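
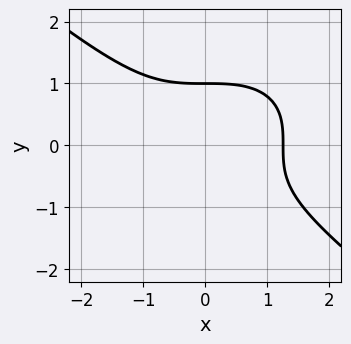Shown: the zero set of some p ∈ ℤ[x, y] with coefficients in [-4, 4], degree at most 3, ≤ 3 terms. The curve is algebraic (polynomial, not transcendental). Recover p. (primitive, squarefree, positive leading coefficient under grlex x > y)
1. Degree: no degree-2 curve has this shape, so deg p = 3.
2. Against the integer gridlines: one y-axis crossing is at y = 1.
3. Assembling these constraints gives the stated polynomial.

x^3 + 2*y^3 - 2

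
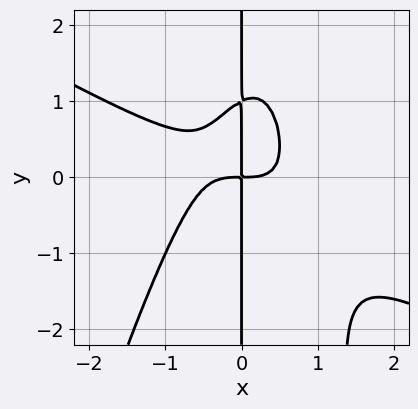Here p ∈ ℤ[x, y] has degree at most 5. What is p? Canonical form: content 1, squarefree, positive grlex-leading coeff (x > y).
Degree: a generic line meets the curve in up to 4 points, so deg p = 4.
Against the integer gridlines: the visible y-axis segment lies entirely on the curve.
Assembling these constraints gives the stated polynomial.

2*x^4 + 3*x^3*y - x^2*y^2 + 2*x*y^2 - 2*x*y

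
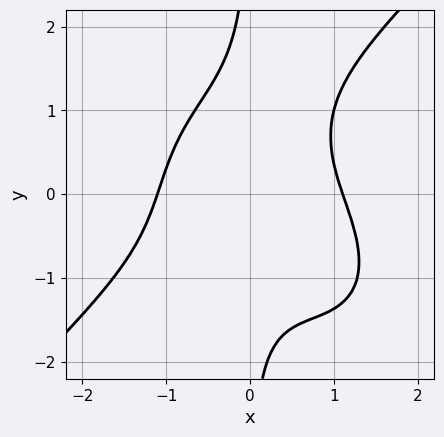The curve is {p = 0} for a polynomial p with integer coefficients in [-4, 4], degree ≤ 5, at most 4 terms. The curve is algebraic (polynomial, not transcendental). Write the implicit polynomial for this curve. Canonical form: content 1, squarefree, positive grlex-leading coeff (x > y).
1. The degree is 4 — no degree-3 curve has this shape.
2. Observable constraints: no y-intercept at any integer in the box.
3. Together with the visible shape, these determine p as stated.

2*x^4 - 2*x*y^3 + 3*x^2*y - 3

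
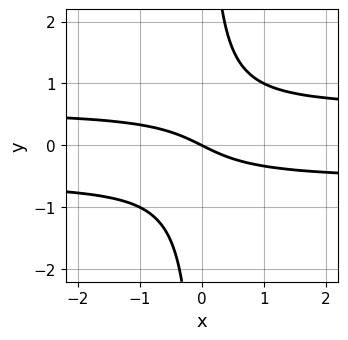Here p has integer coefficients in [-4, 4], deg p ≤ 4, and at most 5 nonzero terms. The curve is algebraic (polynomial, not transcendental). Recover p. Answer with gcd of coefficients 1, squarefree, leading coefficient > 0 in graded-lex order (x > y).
3*x*y^2 - x - 2*y

(a) Degree: the shape is more complex than any degree-2 curve, so deg p = 3.
(b) Reading off the gridlines: it crosses the x-axis at the gridline x = 0; it crosses the y-axis at the gridline y = 0.
(c) These observations pin down the coefficients.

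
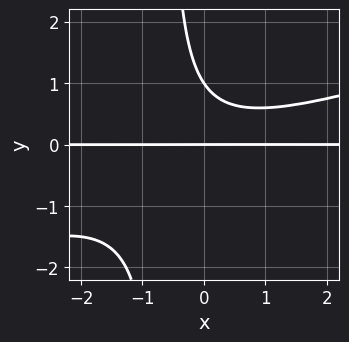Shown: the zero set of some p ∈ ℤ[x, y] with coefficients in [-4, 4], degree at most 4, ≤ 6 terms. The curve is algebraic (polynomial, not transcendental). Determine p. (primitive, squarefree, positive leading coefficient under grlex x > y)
1. Degree: no degree-2 curve has this shape, so deg p = 3.
2. From the visible intercepts: every point of the x-axis in the box is on the curve; the y-axis gridline crossings are at y ∈ {0, 1}.
3. Solving for integer coefficients yields p as stated.

x^2*y - 3*x*y^2 - 2*y^2 + 2*y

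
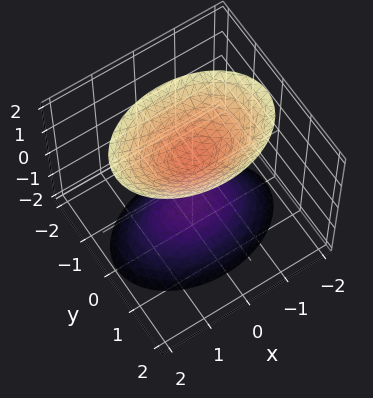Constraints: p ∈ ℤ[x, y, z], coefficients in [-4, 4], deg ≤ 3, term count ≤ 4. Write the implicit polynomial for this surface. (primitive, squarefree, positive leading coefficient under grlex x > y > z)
I count 2 distinct pieces. They look like related sheets of one shape, so recover p as a whole.
The degree is 2 — two sheets facing apart; a quadric.
Symmetries: the z ↦ −z reflection is a symmetry, so z appears only in even powers; the y ↦ −y reflection is a symmetry, so y appears only in even powers; the x ↦ −x reflection is a symmetry, so x appears only in even powers.
From the visible intercepts: the z-axis gridline crossings are at z ∈ {-1, 1}; no x-intercept at any integer in the box.
Matching integer coefficients to the picture gives p.

x^2 + 2*y^2 - z^2 + 1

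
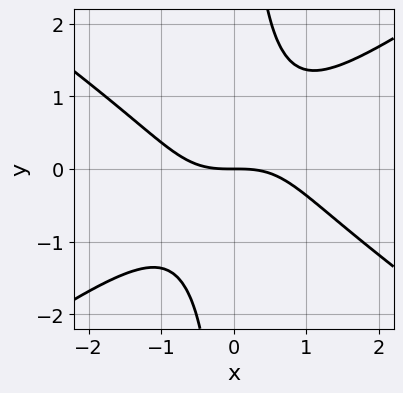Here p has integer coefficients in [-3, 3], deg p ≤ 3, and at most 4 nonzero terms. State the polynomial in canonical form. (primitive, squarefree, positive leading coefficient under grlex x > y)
x^3 - 2*x*y^2 + 2*y

First, the degree is 3 — no degree-2 curve has this shape.
Then, checking where it meets the axes: one y-axis crossing is at y = 0; one x-axis crossing is at x = 0.
Finally, matching integer coefficients to the picture gives p.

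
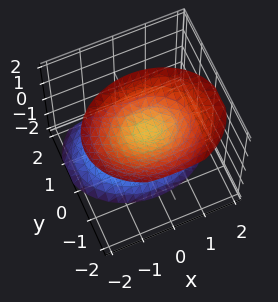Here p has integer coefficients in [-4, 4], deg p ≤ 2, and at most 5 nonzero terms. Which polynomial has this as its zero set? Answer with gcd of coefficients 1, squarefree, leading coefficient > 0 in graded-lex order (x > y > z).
2*x^2 + 3*y^2 + 2*y*z - 2*z^2 + 1

(a) The picture has 2 separate pieces. They look like related sheets of one shape, so recover p as a whole.
(b) deg p = 2. The shape is more complex than any degree-1 surface.
(c) Reading off the gridlines: the surface avoids every integer y-axis point in the box; no x-intercept at any integer in the box.
(d) The integer polynomial consistent with all of this is the stated p.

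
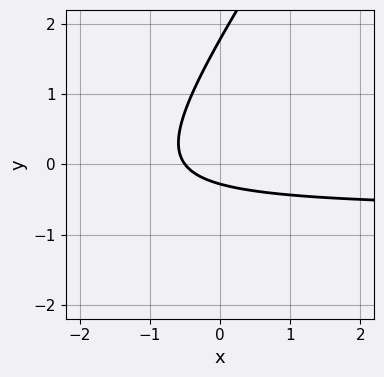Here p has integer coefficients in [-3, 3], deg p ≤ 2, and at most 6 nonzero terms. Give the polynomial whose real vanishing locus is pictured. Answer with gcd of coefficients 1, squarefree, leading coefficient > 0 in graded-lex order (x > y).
(a) Degree: the shape is more complex than any degree-1 curve, so deg p = 2.
(b) Putting this together gives p.

3*x*y - 2*y^2 + 2*x + 3*y + 1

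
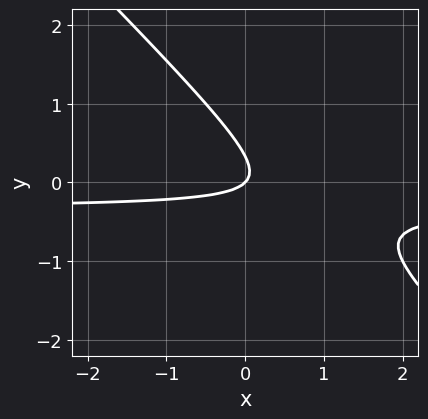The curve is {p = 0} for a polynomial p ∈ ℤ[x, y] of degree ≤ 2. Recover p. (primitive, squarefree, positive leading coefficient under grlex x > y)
3*x*y + 3*y^2 + x - y

1. Degree: no degree-1 curve has this shape, so deg p = 2.
2. Reading off the gridlines: it meets the x-axis at x = 0 (among the integer gridlines); one y-axis crossing is at y = 0.
3. Solving for integer coefficients yields p as stated.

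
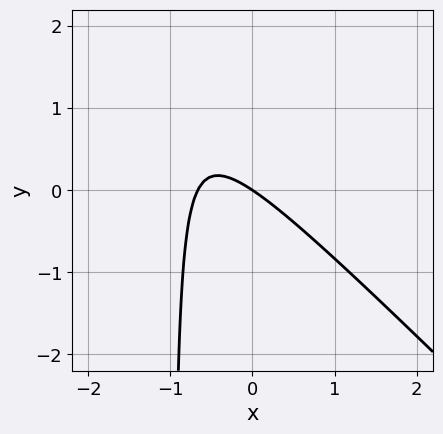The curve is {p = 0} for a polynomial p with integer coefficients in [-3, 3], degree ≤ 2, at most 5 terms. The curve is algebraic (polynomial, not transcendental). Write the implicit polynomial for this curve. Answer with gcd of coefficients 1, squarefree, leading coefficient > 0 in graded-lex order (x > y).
(a) Degree: no degree-1 curve has this shape, so deg p = 2.
(b) Checking where it meets the axes: it crosses the y-axis at the gridline y = 0; it crosses the x-axis at the gridline x = 0.
(c) Putting this together gives p.

3*x^2 + 3*x*y + 2*x + 3*y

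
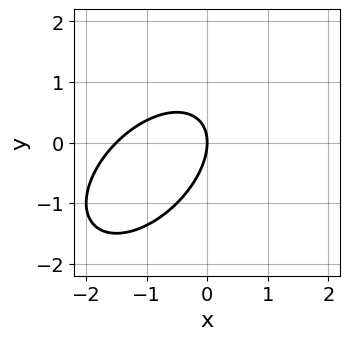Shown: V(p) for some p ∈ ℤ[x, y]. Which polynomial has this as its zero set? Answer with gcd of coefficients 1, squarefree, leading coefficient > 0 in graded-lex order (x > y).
2*x^2 - 2*x*y + 2*y^2 + 3*x

1. deg p = 2. No degree-1 curve has this shape.
2. Reading off the gridlines: it meets the x-axis at x = 0 (among the integer gridlines); one y-axis crossing is at y = 0.
3. Assembling these constraints gives the stated polynomial.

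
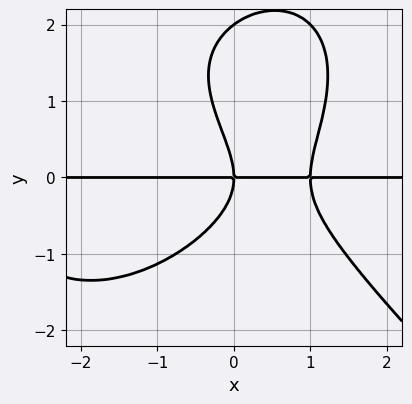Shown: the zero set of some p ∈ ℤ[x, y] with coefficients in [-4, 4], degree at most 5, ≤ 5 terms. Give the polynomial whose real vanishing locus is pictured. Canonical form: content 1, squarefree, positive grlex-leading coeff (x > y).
x^3*y + y^4 + 2*x^2*y - 2*y^3 - 3*x*y

First, degree: the shape is more complex than any degree-3 curve, so deg p = 4.
Then, from the axis intercepts and sections: every point of the x-axis in the box is on the curve; among the integer gridlines, it crosses the y-axis at y ∈ {0, 2}.
Finally, assembling these constraints gives the stated polynomial.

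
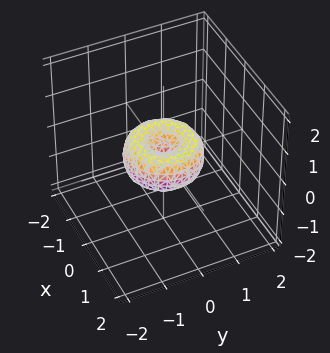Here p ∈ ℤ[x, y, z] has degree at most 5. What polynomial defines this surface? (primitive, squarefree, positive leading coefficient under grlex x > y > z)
(a) The degree is 4 — the shape is more complex than any degree-3 surface.
(b) Symmetries: rotational symmetry about the z-axis ⇒ p depends on x, y only through x² + y².
(c) Checking where it meets the axes: it meets the z-axis at z = 0 (among the integer gridlines); a circular section at z = 0 has radius exactly 1.
(d) Solving for integer coefficients yields p as stated. Check: (1, 0, 0) on the x-axis lies on the surface, and p(1, 0, 0) = 0. ✓

x^4 + 2*x^2*y^2 + y^4 - x^2 - y^2 + z^2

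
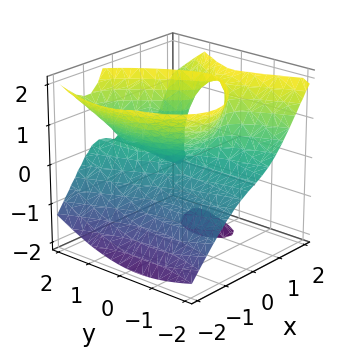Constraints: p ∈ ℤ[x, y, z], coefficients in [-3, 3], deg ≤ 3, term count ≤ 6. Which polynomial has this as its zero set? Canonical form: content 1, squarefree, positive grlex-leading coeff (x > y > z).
First, I count 2 distinct pieces. They look like related sheets of one shape, so recover p as a whole.
Then, the degree is 3 — the shape is more complex than any degree-2 surface.
Then, against the integer gridlines: it crosses the x-axis at the gridline x = 0; the visible y-axis segment lies entirely on the surface; one z-axis crossing is at z = 0.
Finally, solving for integer coefficients yields p as stated.

3*x^3 - 3*x*z^2 - 2*y^2*z - 2*x*y + 2*z^2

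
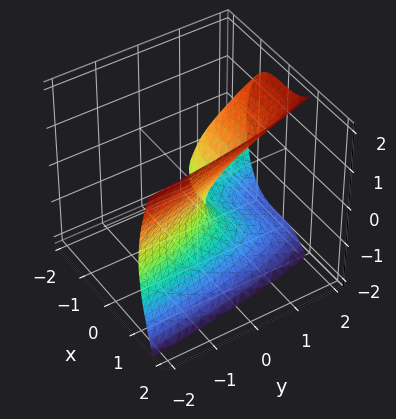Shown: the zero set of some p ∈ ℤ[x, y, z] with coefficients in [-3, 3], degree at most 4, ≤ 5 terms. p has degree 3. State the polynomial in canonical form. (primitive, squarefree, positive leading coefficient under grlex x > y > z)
(a) The degree is 3 — no degree-2 surface has this shape.
(b) From the visible intercepts: one y-axis crossing is at y = 0; it crosses the z-axis at the gridline z = 0; it crosses the x-axis at the gridline x = 0.
(c) Solving for integer coefficients yields p as stated.

3*x^3 - 2*z^2 + 3*y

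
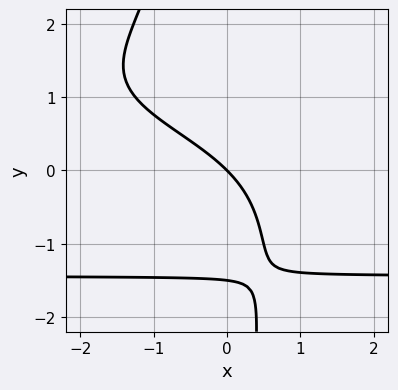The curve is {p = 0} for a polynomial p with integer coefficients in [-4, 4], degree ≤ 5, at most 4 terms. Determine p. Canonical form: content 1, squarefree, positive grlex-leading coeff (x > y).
First, degree: the shape is more complex than any degree-3 curve, so deg p = 4.
Then, reading off the gridlines: it meets the y-axis at y = 0 (among the integer gridlines); it meets the x-axis at x = 0 (among the integer gridlines).
Finally, matching integer coefficients to the picture gives p.

x*y^3 + 2*y^2 + 3*x + 3*y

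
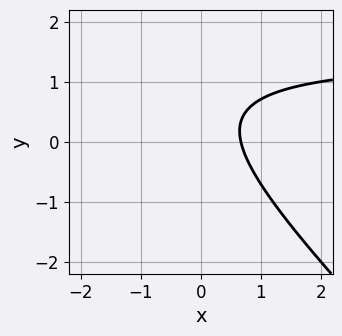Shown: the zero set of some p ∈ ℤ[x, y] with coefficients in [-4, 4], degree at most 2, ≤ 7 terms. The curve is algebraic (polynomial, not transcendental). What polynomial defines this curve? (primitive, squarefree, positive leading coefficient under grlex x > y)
2*x*y + 2*y^2 - 3*x - 2*y + 2

(a) The degree is 2 — a generic line meets the curve in up to 2 points.
(b) Checking where it meets the axes: no y-intercept at any integer in the box.
(c) Putting this together gives p.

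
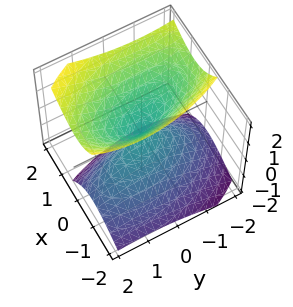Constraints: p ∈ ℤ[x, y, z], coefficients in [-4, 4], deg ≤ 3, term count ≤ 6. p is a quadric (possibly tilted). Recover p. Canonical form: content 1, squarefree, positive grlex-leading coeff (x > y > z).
1. There are 2 components.
2. Degree: no degree-1 surface has this shape, so deg p = 2.
3. From the axis intercepts and sections: it meets the z-axis at z = 0 (among the integer gridlines); one y-axis crossing is at y = 0; it meets the x-axis at x = 0 (among the integer gridlines).
4. Fitting integer coefficients to these (and the overall shape) gives p.

3*x^2 + x*y - 2*x*z + y^2 - 2*z^2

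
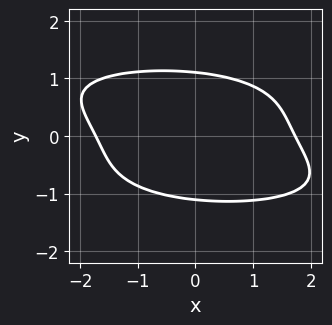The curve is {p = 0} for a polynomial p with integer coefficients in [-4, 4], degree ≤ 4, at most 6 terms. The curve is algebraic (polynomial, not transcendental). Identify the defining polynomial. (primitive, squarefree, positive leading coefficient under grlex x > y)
First, the degree is 4 — the shape is more complex than any degree-3 curve.
Finally, the integer polynomial consistent with all of this is the stated p.

2*y^4 + x^2 + x*y - 3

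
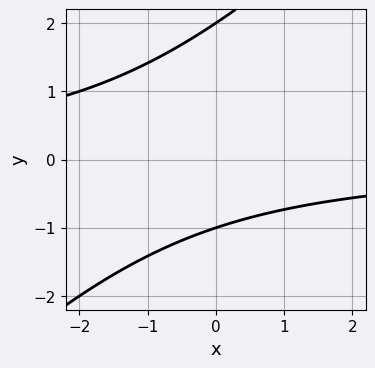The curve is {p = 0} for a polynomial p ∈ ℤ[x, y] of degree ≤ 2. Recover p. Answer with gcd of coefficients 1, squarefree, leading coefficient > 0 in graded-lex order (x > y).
x*y - y^2 + y + 2

First, degree: a generic line meets the curve in up to 2 points, so deg p = 2.
Next, observable constraints: the y-axis gridline crossings are at y ∈ {-1, 2}; it misses every integer gridline on the x-axis.
Finally, putting this together gives p.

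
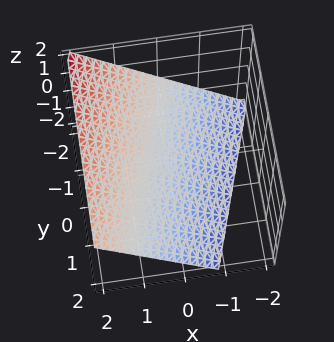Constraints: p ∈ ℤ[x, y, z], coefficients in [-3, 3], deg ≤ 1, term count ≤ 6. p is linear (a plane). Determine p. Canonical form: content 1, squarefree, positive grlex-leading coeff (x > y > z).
3*x - y - 3*z - 2

First, the degree is 1 — every cross-section is a straight line — this is a plane.
Then, against the integer gridlines: it meets the y-axis at y = -2 (among the integer gridlines).
Finally, together with the visible shape, these determine p as stated.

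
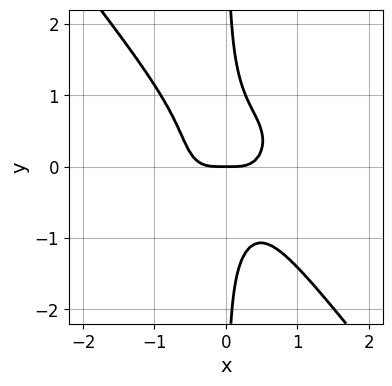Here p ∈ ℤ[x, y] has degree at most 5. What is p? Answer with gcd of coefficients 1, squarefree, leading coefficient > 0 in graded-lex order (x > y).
3*x^4 + 2*x^2*y^2 + 3*x*y^3 - y

1. deg p = 4. The shape is more complex than any degree-3 curve.
2. From the axis intercepts and sections: it meets the y-axis at y = 0 (among the integer gridlines); it crosses the x-axis at the gridline x = 0.
3. These observations pin down the coefficients.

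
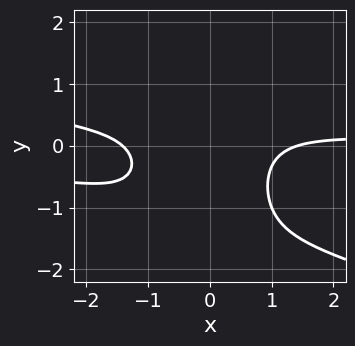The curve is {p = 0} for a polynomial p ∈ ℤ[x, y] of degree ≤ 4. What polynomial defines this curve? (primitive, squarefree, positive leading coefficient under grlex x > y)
(a) deg p = 4. No degree-3 curve has this shape.
(b) Observable constraints: the curve avoids every integer y-axis point in the box.
(c) Assembling these constraints gives the stated polynomial.

x^3*y + 3*x^2*y^2 + 3*x^2*y - x^2 + 2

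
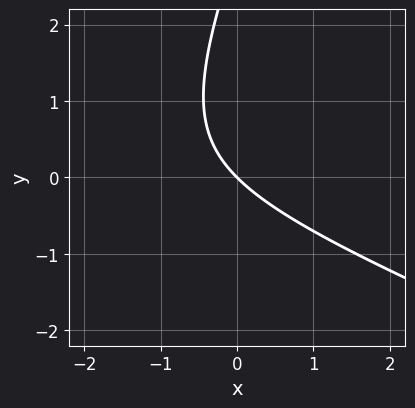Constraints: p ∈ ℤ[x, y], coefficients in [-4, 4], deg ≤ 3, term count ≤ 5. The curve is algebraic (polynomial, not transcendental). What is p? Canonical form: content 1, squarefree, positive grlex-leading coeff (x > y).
x^2 + 2*x*y - y^2 + 3*x + 3*y

Degree: no degree-1 curve has this shape, so deg p = 2.
Checking where it meets the axes: it meets the x-axis at x = 0 (among the integer gridlines); one y-axis crossing is at y = 0.
Fitting integer coefficients to these (and the overall shape) gives p.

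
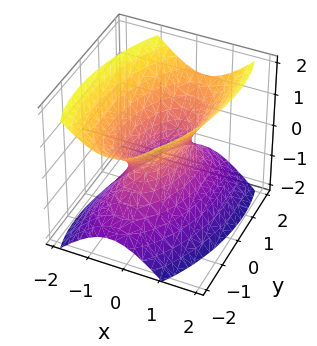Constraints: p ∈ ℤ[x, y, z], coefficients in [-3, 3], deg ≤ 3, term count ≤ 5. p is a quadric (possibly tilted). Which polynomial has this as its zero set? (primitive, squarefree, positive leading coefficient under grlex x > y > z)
1. deg p = 2. The shape is more complex than any degree-1 surface.
2. Observable constraints: the surface avoids every integer z-axis point in the box; among the integer gridlines, it crosses the y-axis at y ∈ {-1, 1}.
3. Fitting integer coefficients to these (and the overall shape) gives p.

3*x^2 - x*y + y^2 - 2*z^2 - 1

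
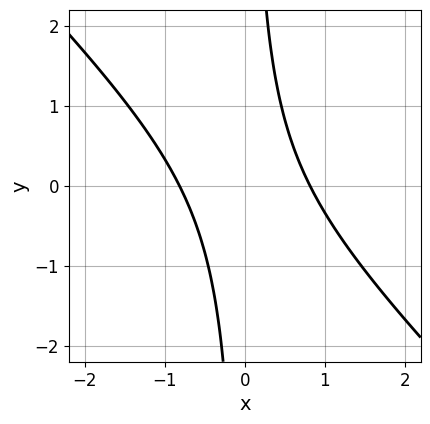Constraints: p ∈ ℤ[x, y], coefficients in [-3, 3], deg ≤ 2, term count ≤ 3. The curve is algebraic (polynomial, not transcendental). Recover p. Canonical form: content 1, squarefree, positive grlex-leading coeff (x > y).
1. deg p = 2. No degree-1 curve has this shape.
2. Observable constraints: no y-intercept at any integer in the box.
3. These observations pin down the coefficients.

3*x^2 + 3*x*y - 2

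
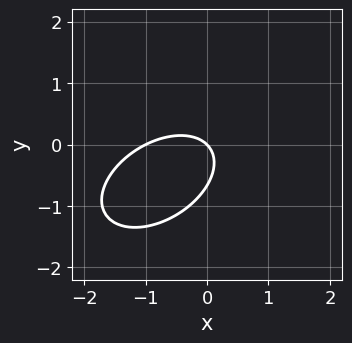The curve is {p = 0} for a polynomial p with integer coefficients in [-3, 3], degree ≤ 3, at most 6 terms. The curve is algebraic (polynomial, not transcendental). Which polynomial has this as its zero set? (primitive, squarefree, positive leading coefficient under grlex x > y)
2*x^2 - 2*x*y + 3*y^2 + 2*x + 2*y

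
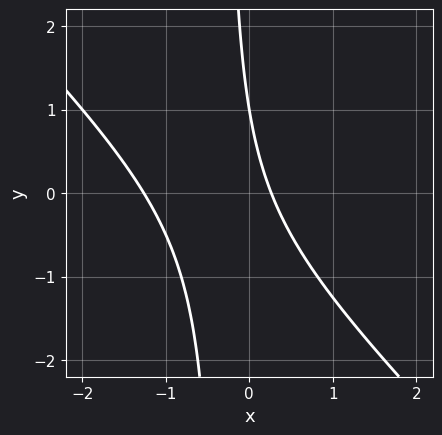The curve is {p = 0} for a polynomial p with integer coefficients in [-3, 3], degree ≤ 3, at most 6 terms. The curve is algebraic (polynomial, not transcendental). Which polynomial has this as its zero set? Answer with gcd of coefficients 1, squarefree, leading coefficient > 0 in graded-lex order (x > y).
First, deg p = 2. The shape is more complex than any degree-1 curve.
Next, observable constraints: it crosses the y-axis at the gridline y = 1.
Finally, together with the visible shape, these determine p as stated.

3*x^2 + 3*x*y + 3*x + y - 1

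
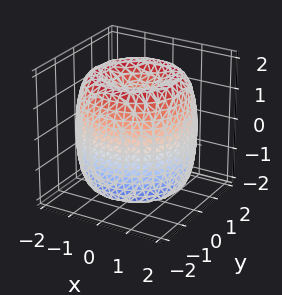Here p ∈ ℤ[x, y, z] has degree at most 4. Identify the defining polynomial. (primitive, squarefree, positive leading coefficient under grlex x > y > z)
x^4 + 2*x^2*y^2 + y^4 - 3*x^2 - 3*y^2 + z^2 - 1

(a) deg p = 4. A generic line meets the surface in up to 4 points.
(b) By symmetry, every cross-section ⟂ z is a circle, so x, y appear only via x² + y².
(c) From the visible intercepts: a circular section at z = 1 has radius between 1 and 2; the z-axis gridline crossings are at z ∈ {-1, 1}.
(d) Putting this together gives p.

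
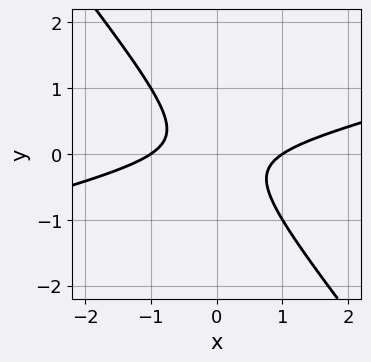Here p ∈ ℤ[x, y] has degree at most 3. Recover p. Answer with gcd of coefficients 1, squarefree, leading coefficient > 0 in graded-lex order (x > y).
x^2 - 3*x*y - 3*y^2 - 1

(a) deg p = 2.
(b) Observable constraints: among the integer gridlines, it crosses the x-axis at x ∈ {-1, 1}; it misses every integer gridline on the y-axis.
(c) Fitting integer coefficients to these (and the overall shape) gives p.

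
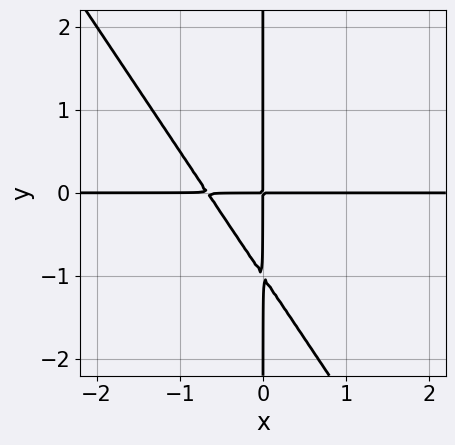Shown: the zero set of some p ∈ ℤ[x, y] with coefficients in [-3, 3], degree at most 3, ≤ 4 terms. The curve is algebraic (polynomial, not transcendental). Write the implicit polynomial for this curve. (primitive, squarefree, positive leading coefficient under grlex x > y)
deg p = 3. A generic line meets the curve in up to 3 points.
From the visible intercepts: every point of the x-axis in the box is on the curve; every point of the y-axis in the box is on the curve.
Matching integer coefficients to the picture gives p.

3*x^2*y + 2*x*y^2 + 2*x*y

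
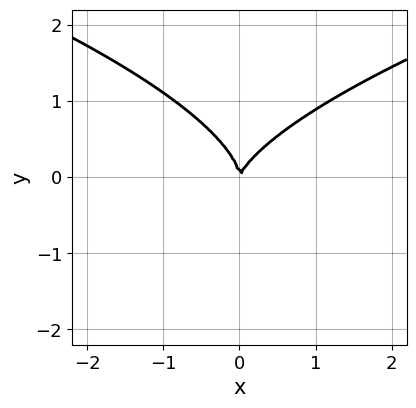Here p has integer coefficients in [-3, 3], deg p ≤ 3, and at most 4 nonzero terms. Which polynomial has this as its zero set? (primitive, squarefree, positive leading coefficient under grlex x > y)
3*y^3 - 3*x^2 + x*y

1. The degree is 3 — no degree-2 curve has this shape.
2. From the visible intercepts: it meets the x-axis at x = 0 (among the integer gridlines); it crosses the y-axis at the gridline y = 0.
3. These observations pin down the coefficients.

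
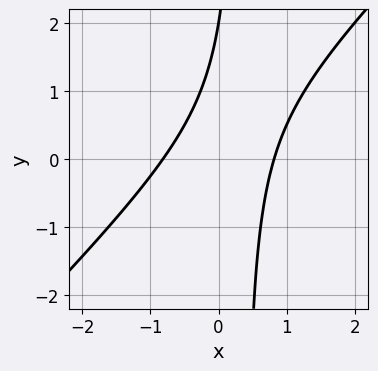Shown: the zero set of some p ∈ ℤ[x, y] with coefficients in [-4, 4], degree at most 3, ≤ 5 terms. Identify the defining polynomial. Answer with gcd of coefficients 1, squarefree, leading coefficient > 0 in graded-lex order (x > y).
The degree is 2 — the shape is more complex than any degree-1 curve.
Observable constraints: it meets the y-axis at y = 2 (among the integer gridlines).
Putting this together gives p.

3*x^2 - 3*x*y + y - 2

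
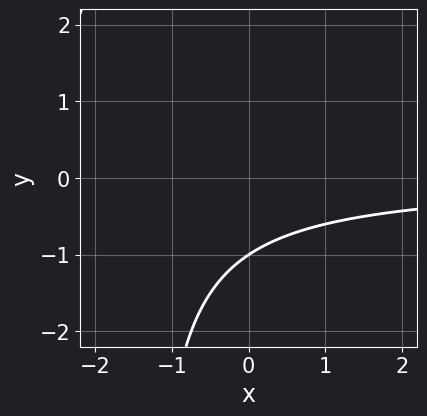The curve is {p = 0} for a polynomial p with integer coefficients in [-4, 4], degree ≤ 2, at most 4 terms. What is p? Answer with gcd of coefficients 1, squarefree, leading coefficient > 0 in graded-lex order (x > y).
deg p = 2. The shape is more complex than any degree-1 curve.
Observable constraints: one y-axis crossing is at y = -1; the curve avoids every integer x-axis point in the box.
Putting this together gives p.

2*x*y + 3*y + 3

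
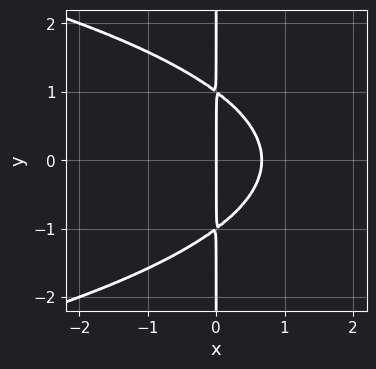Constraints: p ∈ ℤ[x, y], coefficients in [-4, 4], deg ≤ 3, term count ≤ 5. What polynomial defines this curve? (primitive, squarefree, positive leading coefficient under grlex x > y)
2*x*y^2 + 3*x^2 - 2*x

First, the degree is 3 — the shape is more complex than any degree-2 curve.
Then, symmetries: it's symmetric under y → −y, forcing even powers of y.
Next, against the integer gridlines: the visible y-axis segment lies entirely on the curve; one x-axis crossing is at x = 0.
Finally, putting this together gives p.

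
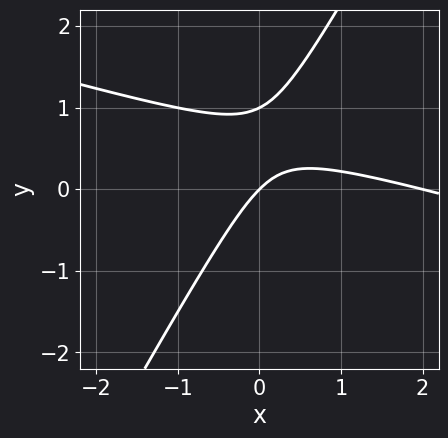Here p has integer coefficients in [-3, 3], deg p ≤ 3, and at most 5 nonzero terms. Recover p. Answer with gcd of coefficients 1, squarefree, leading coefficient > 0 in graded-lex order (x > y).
x^2 + 3*x*y - 2*y^2 - 2*x + 2*y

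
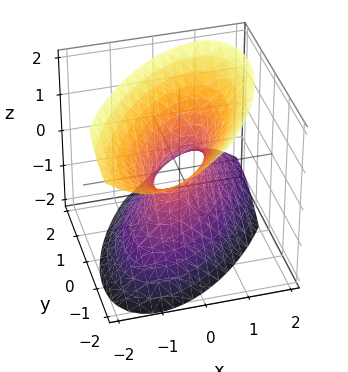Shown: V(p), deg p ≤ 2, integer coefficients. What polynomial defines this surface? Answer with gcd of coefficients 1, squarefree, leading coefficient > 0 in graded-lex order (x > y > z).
1. Degree: no degree-1 surface has this shape, so deg p = 2.
2. From the axis intercepts and sections: no z-intercept at any integer in the box.
3. Matching integer coefficients to the picture gives p.

3*x^2 - 3*x*y + 2*y^2 + y*z - 2*z^2 - 1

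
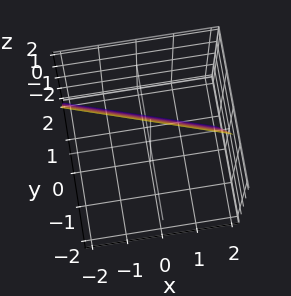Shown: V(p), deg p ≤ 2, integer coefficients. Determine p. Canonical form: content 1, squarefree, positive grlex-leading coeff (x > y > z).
1. deg p = 1. The surface is flat (a plane).
2. Against the integer gridlines: one x-axis crossing is at x = 2; one z-axis crossing is at z = 2.
3. Putting this together gives p.

x + 3*y + z - 2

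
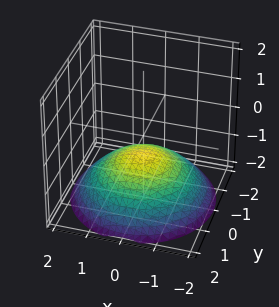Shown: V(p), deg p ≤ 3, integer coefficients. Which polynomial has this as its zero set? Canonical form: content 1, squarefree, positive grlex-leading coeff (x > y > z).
First, the degree is 2 — no degree-1 surface has this shape.
Next, by symmetry, the surface is invariant under rotation about z: p = q(x² + y², z).
Then, checking where it meets the axes: no y-intercept at any integer in the box; a circular section at z = -1 has radius exactly 1; it misses every integer gridline on the x-axis.
Finally, putting this together gives p.

x^2 + y^2 + 3*z + 2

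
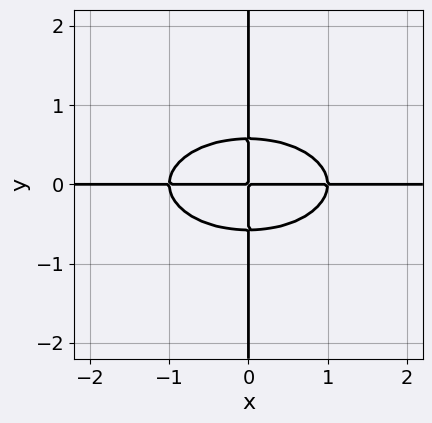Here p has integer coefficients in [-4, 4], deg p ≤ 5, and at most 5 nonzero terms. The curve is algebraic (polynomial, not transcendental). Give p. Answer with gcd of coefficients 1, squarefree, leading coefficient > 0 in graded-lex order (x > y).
deg p = 4. The shape is more complex than any degree-3 curve.
Against the integer gridlines: the visible x-axis segment lies entirely on the curve; the visible y-axis segment lies entirely on the curve.
The integer polynomial consistent with all of this is the stated p.

x^3*y + 3*x*y^3 - x*y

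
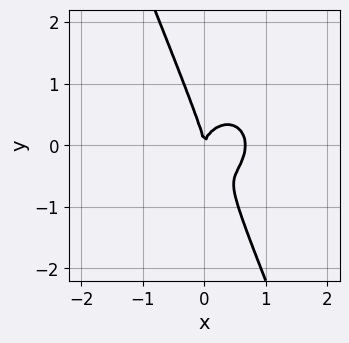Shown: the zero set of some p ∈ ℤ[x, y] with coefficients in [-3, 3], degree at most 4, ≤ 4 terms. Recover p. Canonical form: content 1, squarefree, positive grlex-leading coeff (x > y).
3*x^3 + 2*x*y^2 + y^3 - 2*x^2

(a) deg p = 3. A generic line meets the curve in up to 3 points.
(b) Reading off the gridlines: it meets the y-axis at y = 0 (among the integer gridlines); it meets the x-axis at x = 0 (among the integer gridlines).
(c) Matching integer coefficients to the picture gives p.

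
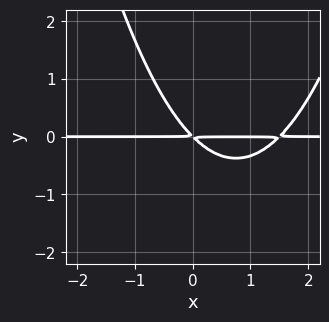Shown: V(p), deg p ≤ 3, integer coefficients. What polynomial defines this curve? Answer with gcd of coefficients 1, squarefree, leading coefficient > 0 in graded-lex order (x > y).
2*x^2*y - 3*x*y - 3*y^2

(a) Degree: a generic line meets the curve in up to 3 points, so deg p = 3.
(b) From the axis intercepts and sections: the visible x-axis segment lies entirely on the curve.
(c) These observations pin down the coefficients.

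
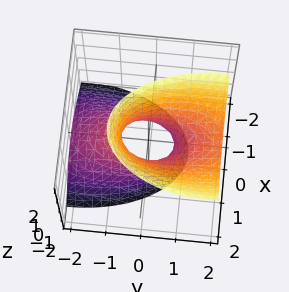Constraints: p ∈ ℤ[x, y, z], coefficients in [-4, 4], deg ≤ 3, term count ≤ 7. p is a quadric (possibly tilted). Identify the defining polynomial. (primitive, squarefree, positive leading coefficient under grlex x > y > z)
3*x^2 - x*z + y^2 - 2*y*z - z^2 - 1

1. deg p = 2. A generic line meets the surface in up to 2 points.
2. Reading off the gridlines: among the integer gridlines, it crosses the y-axis at y ∈ {-1, 1}; it misses every integer gridline on the z-axis.
3. Matching integer coefficients to the picture gives p.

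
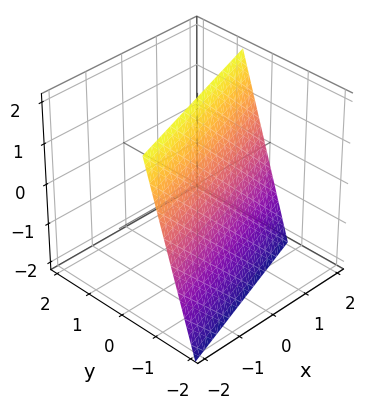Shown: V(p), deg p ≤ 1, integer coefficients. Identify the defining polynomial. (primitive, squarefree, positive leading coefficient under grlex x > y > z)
x - 3*y + z - 2

Degree: the surface is flat (a plane), so deg p = 1.
Observable constraints: it meets the x-axis at x = 2 (among the integer gridlines); it crosses the z-axis at the gridline z = 2.
The integer polynomial consistent with all of this is the stated p.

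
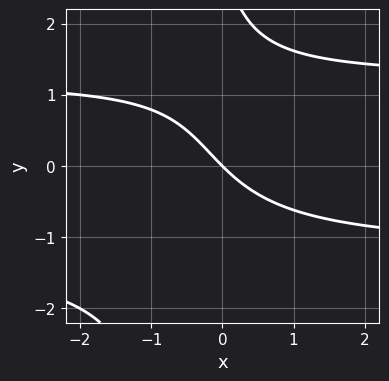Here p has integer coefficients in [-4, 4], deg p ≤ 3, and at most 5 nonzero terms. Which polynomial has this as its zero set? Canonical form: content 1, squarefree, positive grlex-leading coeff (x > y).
2*x*y^2 + y^2 - 3*x - 3*y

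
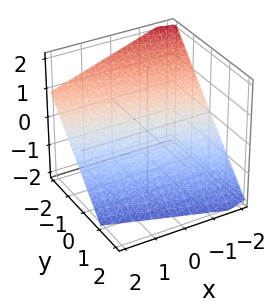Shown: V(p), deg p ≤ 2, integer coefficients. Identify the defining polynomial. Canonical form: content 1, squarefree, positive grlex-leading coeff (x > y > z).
x + 3*y + 3*z + 2

Degree: every cross-section is a straight line — this is a plane, so deg p = 1.
Checking where it meets the axes: it crosses the x-axis at the gridline x = -2.
The integer polynomial consistent with all of this is the stated p.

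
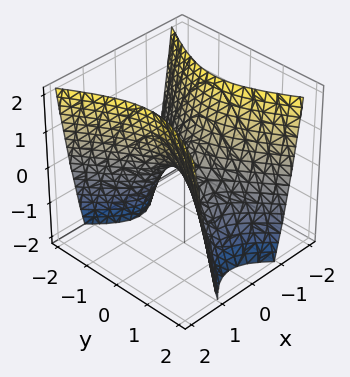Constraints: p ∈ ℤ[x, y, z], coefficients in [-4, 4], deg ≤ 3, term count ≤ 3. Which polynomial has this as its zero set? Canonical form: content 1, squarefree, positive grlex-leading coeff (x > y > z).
1. deg p = 2. A saddle surface; a quadric.
2. Symmetries: the y ↦ −y reflection is a symmetry, so y appears only in even powers; mirror symmetry x ↦ −x ⇒ only even powers of x.
3. Reading off the gridlines: one x-axis crossing is at x = 0; one y-axis crossing is at y = 0; it meets the z-axis at z = 0 (among the integer gridlines).
4. Assembling these constraints gives the stated polynomial.

2*x^2 - y^2 - z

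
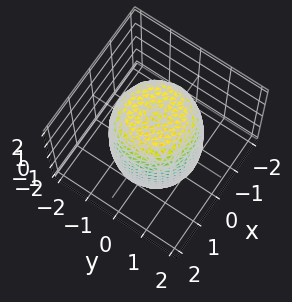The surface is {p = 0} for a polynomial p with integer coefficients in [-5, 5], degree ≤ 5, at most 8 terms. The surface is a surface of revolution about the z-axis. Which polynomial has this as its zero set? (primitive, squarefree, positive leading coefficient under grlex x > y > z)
Degree: a generic line meets the surface in up to 4 points, so deg p = 4.
Symmetries: the surface is invariant under rotation about z: p = q(x² + y², z).
Reading off the gridlines: a circular section at z = 0 has radius between 1 and 2.
These observations pin down the coefficients.

2*x^4 + 4*x^2*y^2 + 2*y^4 - 2*x^2 - 2*y^2 + z^2 - 3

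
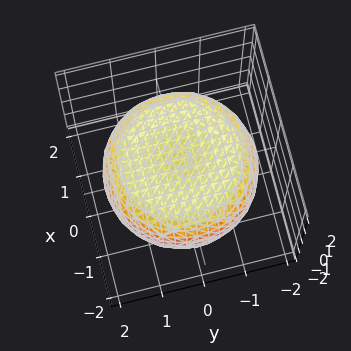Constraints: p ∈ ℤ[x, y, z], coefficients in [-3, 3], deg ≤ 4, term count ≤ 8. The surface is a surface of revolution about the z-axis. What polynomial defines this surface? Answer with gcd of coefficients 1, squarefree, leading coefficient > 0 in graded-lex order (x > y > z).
x^4 + 2*x^2*y^2 + y^4 - 2*x^2 - 2*y^2 + 3*z^2 - 3

(a) The degree is 4 — the shape is more complex than any degree-3 surface.
(b) Symmetry: the z-axis is an axis of rotation, so x and y enter only as x² + y².
(c) From the visible intercepts: a circular section at z = 0 has radius between 1 and 2; the z-axis gridline crossings are at z ∈ {-1, 1}.
(d) Together with the visible shape, these determine p as stated.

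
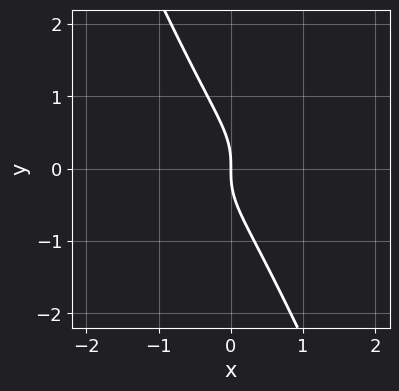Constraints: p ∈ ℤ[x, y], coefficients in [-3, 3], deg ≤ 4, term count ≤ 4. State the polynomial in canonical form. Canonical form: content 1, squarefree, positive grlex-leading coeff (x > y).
x^3 + 2*x*y^2 + y^3 + x

(a) The degree is 3 — the shape is more complex than any degree-2 curve.
(b) From the visible intercepts: it crosses the x-axis at the gridline x = 0; one y-axis crossing is at y = 0.
(c) Putting this together gives p.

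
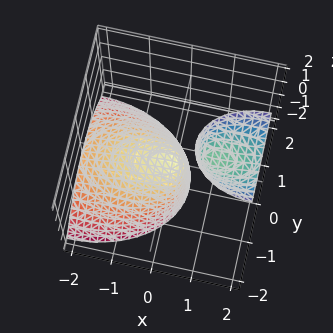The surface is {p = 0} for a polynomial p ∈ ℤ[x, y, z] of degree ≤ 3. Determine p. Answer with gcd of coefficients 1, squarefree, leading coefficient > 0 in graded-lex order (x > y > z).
x^2 - 2*x*z + 2*y^2 + z

There are 2 components. Treating them together as one polynomial.
The degree is 2 — no degree-1 surface has this shape.
Observable constraints: it meets the z-axis at z = 0 (among the integer gridlines); it meets the y-axis at y = 0 (among the integer gridlines); it meets the x-axis at x = 0 (among the integer gridlines).
Fitting integer coefficients to these (and the overall shape) gives p.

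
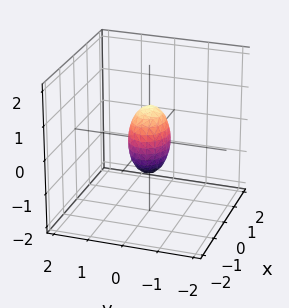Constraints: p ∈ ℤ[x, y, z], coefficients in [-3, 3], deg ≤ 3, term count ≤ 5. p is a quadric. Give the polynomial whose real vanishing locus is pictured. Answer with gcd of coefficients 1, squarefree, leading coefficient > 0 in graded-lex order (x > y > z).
2*x^2 + 3*y^2 + z^2 - 1

The degree is 2 — a closed, bounded, convex surface; a quadric.
Symmetries: mirror symmetry x ↦ −x ⇒ only even powers of x; it's symmetric under z → −z, forcing even powers of z; mirror symmetry y ↦ −y ⇒ only even powers of y.
From the visible intercepts: the z-axis gridline crossings are at z ∈ {-1, 1}.
Assembling these constraints gives the stated polynomial.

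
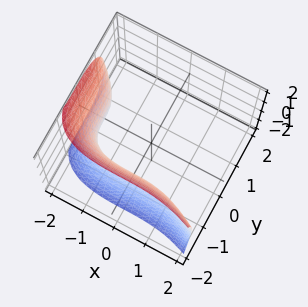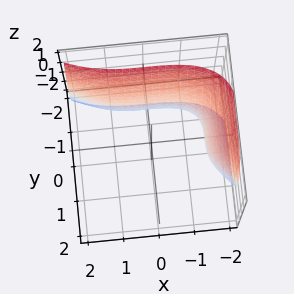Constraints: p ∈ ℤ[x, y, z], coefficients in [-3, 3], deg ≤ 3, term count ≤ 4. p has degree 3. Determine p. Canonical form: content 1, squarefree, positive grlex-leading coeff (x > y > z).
(a) Degree: the shape is more complex than any degree-2 surface, so deg p = 3.
(b) Against the integer gridlines: one y-axis crossing is at y = -1; no z-intercept at any integer in the box.
(c) Fitting integer coefficients to these (and the overall shape) gives p.

x^3 + 3*y^3 + 2*z^2 + 3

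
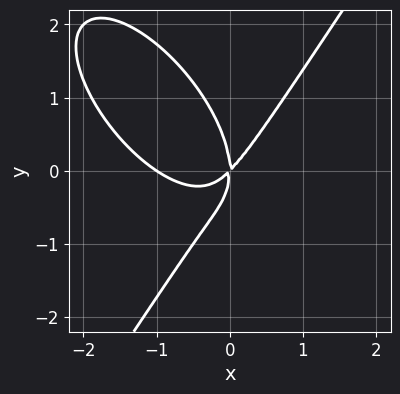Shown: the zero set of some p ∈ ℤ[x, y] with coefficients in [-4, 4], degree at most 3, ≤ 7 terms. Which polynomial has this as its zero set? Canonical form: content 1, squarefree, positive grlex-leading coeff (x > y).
2*x^3 + x^2*y - y^3 + 2*x^2 - 2*x*y

(a) The degree is 3 — a generic line meets the curve in up to 3 points.
(b) Reading off the gridlines: it meets the y-axis at y = 0 (among the integer gridlines); among the integer gridlines, it crosses the x-axis at x ∈ {-1, 0}.
(c) The integer polynomial consistent with all of this is the stated p.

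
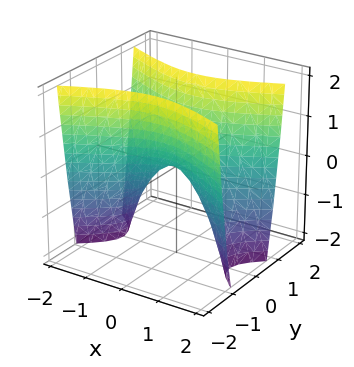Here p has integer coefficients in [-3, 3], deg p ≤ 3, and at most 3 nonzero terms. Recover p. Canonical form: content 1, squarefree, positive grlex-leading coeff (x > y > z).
First, deg p = 2. A hyperbolic paraboloid; a quadric.
Then, symmetries: mirror symmetry x ↦ −x ⇒ only even powers of x; mirror symmetry y ↦ −y ⇒ only even powers of y.
Then, from the axis intercepts and sections: it crosses the y-axis at the gridline y = 0; it crosses the x-axis at the gridline x = 0; it crosses the z-axis at the gridline z = 0.
Finally, putting this together gives p.

x^2 - 3*y^2 + z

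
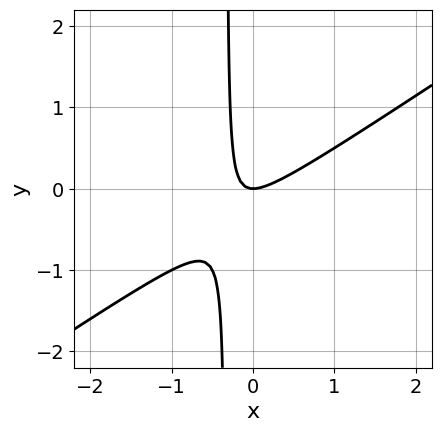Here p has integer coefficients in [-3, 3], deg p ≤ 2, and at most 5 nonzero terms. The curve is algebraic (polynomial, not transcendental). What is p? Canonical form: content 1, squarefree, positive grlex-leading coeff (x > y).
2*x^2 - 3*x*y - y

deg p = 2.
Checking where it meets the axes: one x-axis crossing is at x = 0; one y-axis crossing is at y = 0.
Matching integer coefficients to the picture gives p.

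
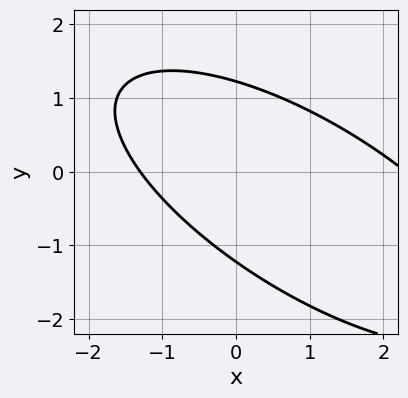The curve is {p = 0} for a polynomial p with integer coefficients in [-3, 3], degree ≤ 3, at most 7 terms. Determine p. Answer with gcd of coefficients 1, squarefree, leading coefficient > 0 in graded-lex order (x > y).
x^2 + 2*x*y + 2*y^2 - x - 3

(a) Degree: the shape is more complex than any degree-1 curve, so deg p = 2.
(b) Solving for integer coefficients yields p as stated.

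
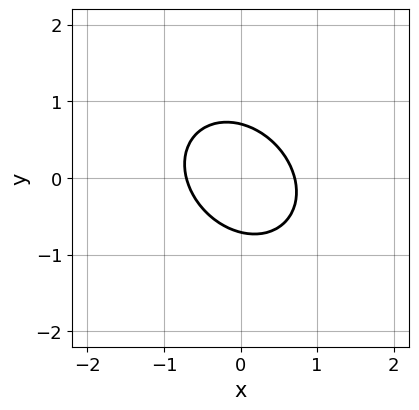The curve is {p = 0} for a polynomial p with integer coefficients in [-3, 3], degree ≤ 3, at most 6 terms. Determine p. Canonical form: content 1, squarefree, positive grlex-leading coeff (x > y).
2*x^2 + x*y + 2*y^2 - 1

(a) Degree: the shape is more complex than any degree-1 curve, so deg p = 2.
(b) Solving for integer coefficients yields p as stated.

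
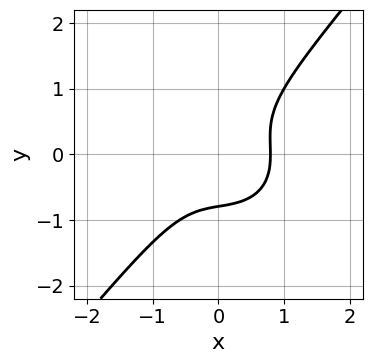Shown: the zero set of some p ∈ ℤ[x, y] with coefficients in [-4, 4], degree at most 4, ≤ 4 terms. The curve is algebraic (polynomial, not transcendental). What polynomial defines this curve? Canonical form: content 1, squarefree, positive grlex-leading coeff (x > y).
1. The degree is 3 — the shape is more complex than any degree-2 curve.
2. The integer polynomial consistent with all of this is the stated p.

2*x^3 + x*y^2 - 2*y^3 - 1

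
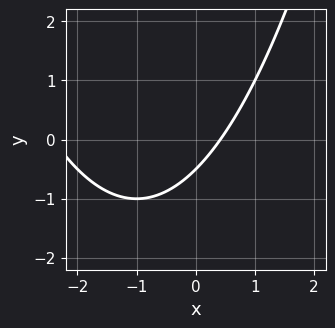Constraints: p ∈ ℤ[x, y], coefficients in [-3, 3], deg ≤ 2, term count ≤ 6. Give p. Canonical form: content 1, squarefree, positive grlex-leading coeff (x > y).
x^2 + 2*x - 2*y - 1

1. The degree is 2 — the shape is more complex than any degree-1 curve.
2. Putting this together gives p.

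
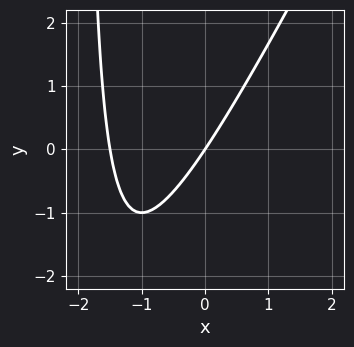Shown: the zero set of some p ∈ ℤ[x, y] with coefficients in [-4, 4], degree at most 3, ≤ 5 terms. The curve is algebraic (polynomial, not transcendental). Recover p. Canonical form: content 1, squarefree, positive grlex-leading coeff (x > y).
2*x^2 - x*y + 3*x - 2*y

1. deg p = 2. No degree-1 curve has this shape.
2. Against the integer gridlines: it meets the y-axis at y = 0 (among the integer gridlines); it crosses the x-axis at the gridline x = 0.
3. Putting this together gives p.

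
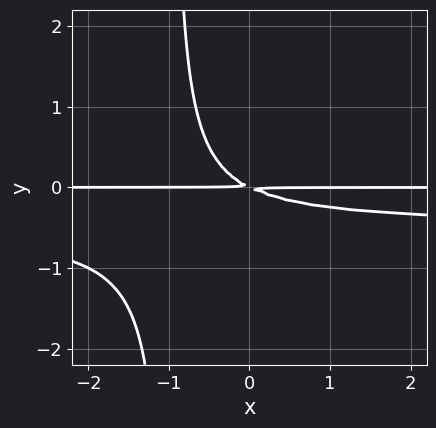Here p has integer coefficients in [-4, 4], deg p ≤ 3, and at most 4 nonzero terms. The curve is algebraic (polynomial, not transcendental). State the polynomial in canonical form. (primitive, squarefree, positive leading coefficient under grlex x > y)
2*x*y^2 + x*y + 2*y^2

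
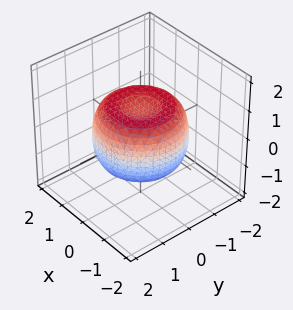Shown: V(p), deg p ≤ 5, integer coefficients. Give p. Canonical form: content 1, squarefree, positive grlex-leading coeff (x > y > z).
2*x^4 + 4*x^2*y^2 + 2*y^4 - 3*x^2 - 3*y^2 + 3*z^2 - 2

deg p = 4. The shape is more complex than any degree-3 surface.
By symmetry, the surface is invariant under rotation about z: p = q(x² + y², z).
From the axis intercepts and sections: a circular section at z = -1 has radius between 0 and 1.
Solving for integer coefficients yields p as stated.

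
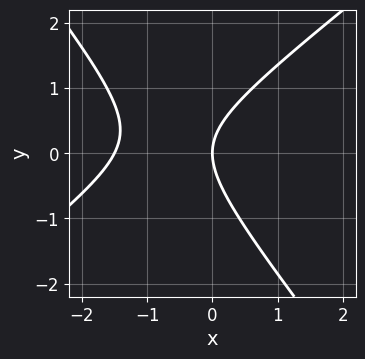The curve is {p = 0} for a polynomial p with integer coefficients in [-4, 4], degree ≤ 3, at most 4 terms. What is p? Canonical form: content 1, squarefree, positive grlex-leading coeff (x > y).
2*x^2 - x*y - 2*y^2 + 3*x

deg p = 2. The shape is more complex than any degree-1 curve.
Against the integer gridlines: it meets the y-axis at y = 0 (among the integer gridlines); it meets the x-axis at x = 0 (among the integer gridlines).
The integer polynomial consistent with all of this is the stated p.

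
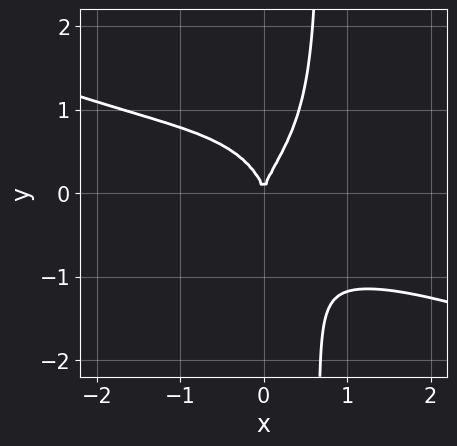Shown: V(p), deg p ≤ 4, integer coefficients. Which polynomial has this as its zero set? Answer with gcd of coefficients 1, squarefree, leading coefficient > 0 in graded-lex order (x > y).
x^4 + 2*x^3*y + 3*x*y^3 - 2*y^3 + 3*x^2

deg p = 4.
From the axis intercepts and sections: one y-axis crossing is at y = 0; it crosses the x-axis at the gridline x = 0.
Together with the visible shape, these determine p as stated.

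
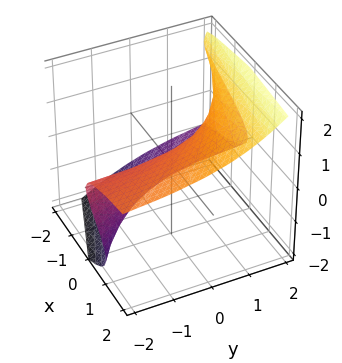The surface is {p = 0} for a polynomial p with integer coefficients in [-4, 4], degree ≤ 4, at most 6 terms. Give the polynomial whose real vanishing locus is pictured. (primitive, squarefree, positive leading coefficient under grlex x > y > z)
3*y*z^2 - 3*z^3 - x*z + 3*x

(a) The degree is 3 — a generic line meets the surface in up to 3 points.
(b) Against the integer gridlines: the visible y-axis segment lies entirely on the surface; it crosses the z-axis at the gridline z = 0; it crosses the x-axis at the gridline x = 0.
(c) Together with the visible shape, these determine p as stated.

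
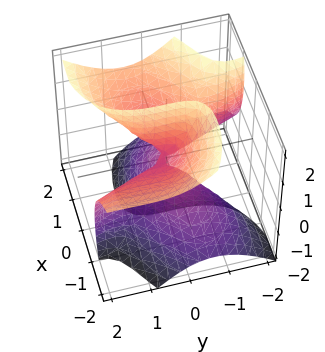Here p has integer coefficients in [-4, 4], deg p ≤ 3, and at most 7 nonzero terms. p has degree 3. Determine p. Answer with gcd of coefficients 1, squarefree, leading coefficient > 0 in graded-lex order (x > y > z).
(a) Degree: no degree-2 surface has this shape, so deg p = 3.
(b) Reading off the gridlines: it crosses the y-axis at the gridline y = 0; every point of the z-axis in the box is on the surface; one x-axis crossing is at x = 0.
(c) Putting this together gives p.

x^3 + 2*x*y^2 - 2*x*y*z - 2*x*z^2 + y^3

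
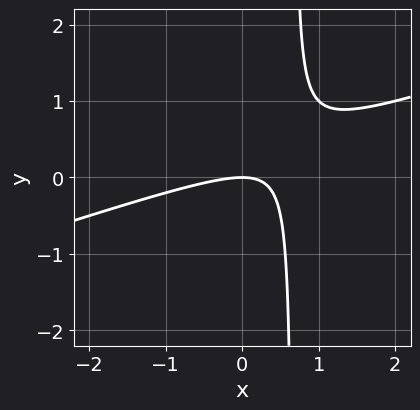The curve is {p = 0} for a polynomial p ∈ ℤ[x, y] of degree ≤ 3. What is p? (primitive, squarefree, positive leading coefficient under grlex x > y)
First, deg p = 2. A generic line meets the curve in up to 2 points.
Then, observable constraints: it crosses the x-axis at the gridline x = 0; it meets the y-axis at y = 0 (among the integer gridlines).
Finally, the integer polynomial consistent with all of this is the stated p.

x^2 - 3*x*y + 2*y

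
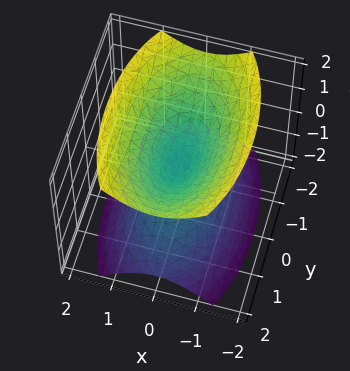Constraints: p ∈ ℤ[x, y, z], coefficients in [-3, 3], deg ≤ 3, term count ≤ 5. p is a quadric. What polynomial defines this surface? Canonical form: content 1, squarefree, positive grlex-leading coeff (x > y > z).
The picture has 2 separate pieces.
deg p = 2.
Symmetries: the y ↦ −y reflection is a symmetry, so y appears only in even powers; it's symmetric under z → −z, forcing even powers of z; the x ↦ −x reflection is a symmetry, so x appears only in even powers.
Observable constraints: it crosses the x-axis at the gridline x = 0; it crosses the z-axis at the gridline z = 0; it meets the y-axis at y = 0 (among the integer gridlines).
These observations pin down the coefficients.

3*x^2 + y^2 - 2*z^2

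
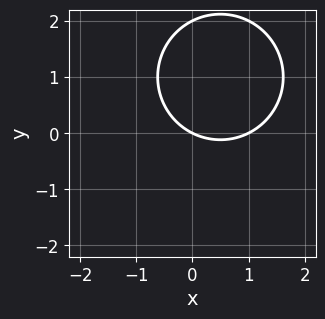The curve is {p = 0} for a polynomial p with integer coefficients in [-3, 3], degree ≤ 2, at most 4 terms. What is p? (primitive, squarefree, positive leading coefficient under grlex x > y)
x^2 + y^2 - x - 2*y

(a) Degree: no degree-1 curve has this shape, so deg p = 2.
(b) Against the integer gridlines: the y-axis gridline crossings are at y ∈ {0, 2}; the x-axis gridline crossings are at x ∈ {0, 1}.
(c) Matching integer coefficients to the picture gives p.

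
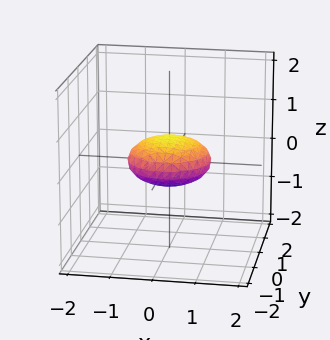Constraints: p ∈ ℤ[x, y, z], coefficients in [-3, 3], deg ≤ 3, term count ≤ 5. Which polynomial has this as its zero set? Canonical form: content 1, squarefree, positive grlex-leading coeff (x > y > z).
First, deg p = 2. A closed, bounded, convex surface; a quadric.
Next, symmetries: the z ↦ −z reflection is a symmetry, so z appears only in even powers; rotational symmetry about the z-axis ⇒ p depends on x, y only through x² + y².
Then, reading off the gridlines: among the integer gridlines, it crosses the x-axis at x ∈ {-1, 1}; among the integer gridlines, it crosses the y-axis at y ∈ {-1, 1}; a circular section at z = 0 has radius exactly 1.
Finally, matching integer coefficients to the picture gives p.

x^2 + y^2 + 3*z^2 - 1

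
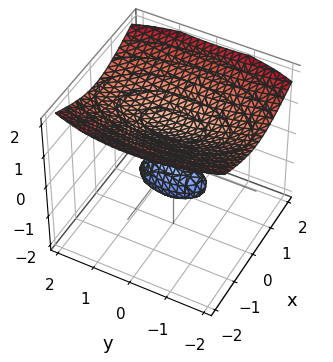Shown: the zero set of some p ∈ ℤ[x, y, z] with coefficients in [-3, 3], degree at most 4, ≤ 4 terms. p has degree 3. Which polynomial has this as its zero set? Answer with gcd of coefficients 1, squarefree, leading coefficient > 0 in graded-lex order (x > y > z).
I count 2 distinct pieces. Treating them together as one polynomial.
deg p = 3. The shape is more complex than any degree-2 surface.
From the axis intercepts and sections: one y-axis crossing is at y = 0; it meets the x-axis at x = 0 (among the integer gridlines); among the integer gridlines, it crosses the z-axis at z ∈ {-1, 0, 1}.
Solving for integer coefficients yields p as stated.

2*z^3 - 3*x^2 - y^2 - 2*z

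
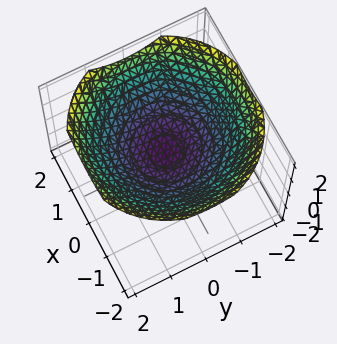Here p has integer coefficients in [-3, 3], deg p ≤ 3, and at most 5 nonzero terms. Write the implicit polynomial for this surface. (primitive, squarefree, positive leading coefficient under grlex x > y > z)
1. Degree: the shape is more complex than any degree-1 surface, so deg p = 2.
2. Symmetries: the surface is invariant under rotation about z: p = q(x² + y², z).
3. Checking where it meets the axes: a circular section at z = 1 has radius between 1 and 2; no x-intercept at any integer in the box; no y-intercept at any integer in the box.
4. Matching integer coefficients to the picture gives p.

x^2 + y^2 - 3*z + 1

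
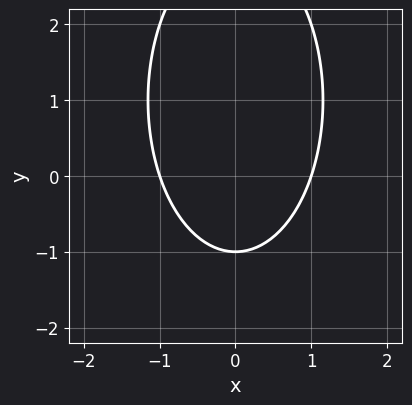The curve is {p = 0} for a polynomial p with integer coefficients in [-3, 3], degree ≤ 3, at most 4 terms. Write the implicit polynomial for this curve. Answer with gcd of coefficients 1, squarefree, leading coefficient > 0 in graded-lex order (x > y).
3*x^2 + y^2 - 2*y - 3

Degree: no degree-1 curve has this shape, so deg p = 2.
Symmetries: mirror symmetry x ↦ −x ⇒ only even powers of x.
Against the integer gridlines: among the integer gridlines, it crosses the x-axis at x ∈ {-1, 1}; it crosses the y-axis at the gridline y = -1.
Putting this together gives p.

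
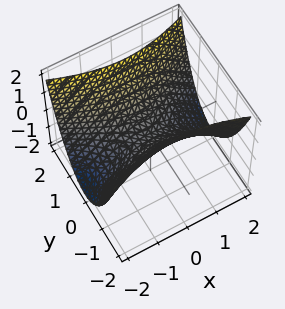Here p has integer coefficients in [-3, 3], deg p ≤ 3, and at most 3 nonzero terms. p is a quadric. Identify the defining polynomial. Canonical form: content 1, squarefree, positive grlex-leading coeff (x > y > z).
deg p = 2. A saddle surface; a quadric.
Symmetries: mirror symmetry y ↦ −y ⇒ only even powers of y; mirror symmetry x ↦ −x ⇒ only even powers of x.
Reading off the gridlines: it crosses the x-axis at the gridline x = 0; it crosses the y-axis at the gridline y = 0.
Putting this together gives p.

x^2 - 3*y^2 + 3*z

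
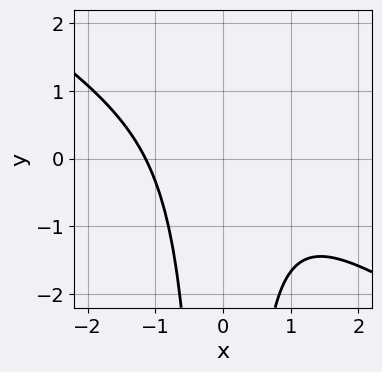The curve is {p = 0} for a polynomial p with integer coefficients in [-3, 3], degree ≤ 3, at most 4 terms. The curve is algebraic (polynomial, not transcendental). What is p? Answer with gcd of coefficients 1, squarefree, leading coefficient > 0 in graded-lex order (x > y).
2*x^3 + 3*x^2*y + 3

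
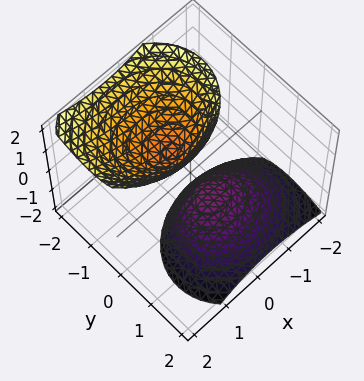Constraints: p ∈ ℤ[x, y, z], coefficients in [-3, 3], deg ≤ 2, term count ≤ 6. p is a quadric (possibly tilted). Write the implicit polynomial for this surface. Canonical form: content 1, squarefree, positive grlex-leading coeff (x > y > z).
First, I count 2 distinct pieces.
Then, deg p = 2.
Then, checking where it meets the axes: no y-intercept at any integer in the box; no x-intercept at any integer in the box.
Finally, matching integer coefficients to the picture gives p.

2*x^2 - x*z + 3*y^2 + 3*y*z - z^2 + 1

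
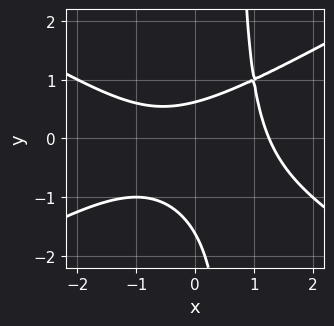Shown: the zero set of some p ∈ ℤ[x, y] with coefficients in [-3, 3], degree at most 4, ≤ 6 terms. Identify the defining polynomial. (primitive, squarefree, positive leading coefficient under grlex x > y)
deg p = 3. No degree-2 curve has this shape.
Putting this together gives p.

x^3 - 3*x*y^2 + 2*y^2 + 2*y - 2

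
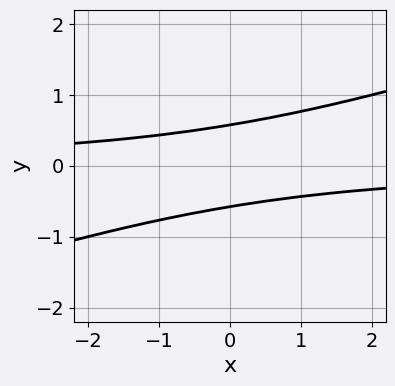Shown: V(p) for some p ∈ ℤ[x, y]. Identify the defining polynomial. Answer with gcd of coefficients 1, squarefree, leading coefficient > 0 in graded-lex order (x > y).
x*y - 3*y^2 + 1

1. deg p = 2. The shape is more complex than any degree-1 curve.
2. Checking where it meets the axes: the curve avoids every integer x-axis point in the box.
3. These observations pin down the coefficients.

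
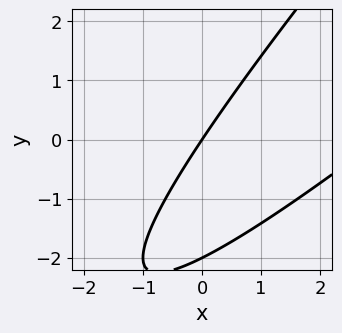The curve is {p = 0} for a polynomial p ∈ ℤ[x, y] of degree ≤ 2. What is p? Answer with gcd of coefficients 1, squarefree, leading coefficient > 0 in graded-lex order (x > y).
1. deg p = 2.
2. Reading off the gridlines: one x-axis crossing is at x = 0; among the integer gridlines, it crosses the y-axis at y ∈ {-2, 0}.
3. Solving for integer coefficients yields p as stated.

x^2 - 2*x*y + y^2 - 3*x + 2*y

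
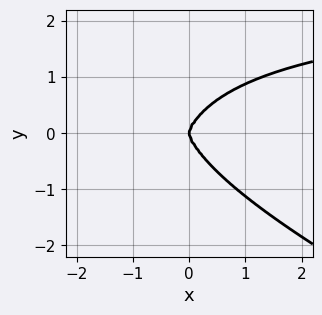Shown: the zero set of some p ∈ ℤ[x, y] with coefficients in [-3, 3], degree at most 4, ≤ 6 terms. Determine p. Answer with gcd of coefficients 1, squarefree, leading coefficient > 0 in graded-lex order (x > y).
x^3*y + 2*x^2*y^2 + y^4 - 3*x^3

1. deg p = 4. A generic line meets the curve in up to 4 points.
2. From the axis intercepts and sections: one y-axis crossing is at y = 0; one x-axis crossing is at x = 0.
3. The integer polynomial consistent with all of this is the stated p.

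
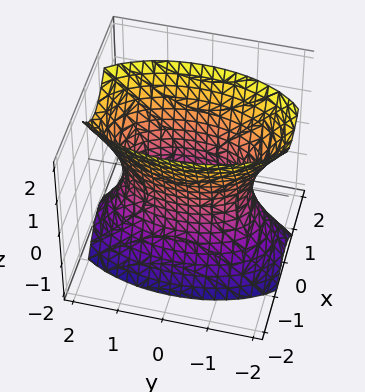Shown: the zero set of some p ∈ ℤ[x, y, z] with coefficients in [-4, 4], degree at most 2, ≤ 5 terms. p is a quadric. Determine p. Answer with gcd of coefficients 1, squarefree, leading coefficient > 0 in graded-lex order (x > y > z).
3*x^2 + y^2 - z^2 - 2

The degree is 2 — an hourglass — one-sheet hyperboloid; a quadric.
Symmetries: it's symmetric under x → −x, forcing even powers of x; the y ↦ −y reflection is a symmetry, so y appears only in even powers; the z ↦ −z reflection is a symmetry, so z appears only in even powers.
Checking where it meets the axes: no z-intercept at any integer in the box.
Matching integer coefficients to the picture gives p.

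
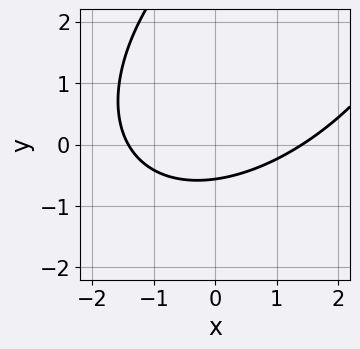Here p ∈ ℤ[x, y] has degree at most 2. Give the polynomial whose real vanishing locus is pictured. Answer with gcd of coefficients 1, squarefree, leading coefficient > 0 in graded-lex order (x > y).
(a) Degree: no degree-1 curve has this shape, so deg p = 2.
(b) Putting this together gives p.

x^2 - x*y + y^2 - 3*y - 2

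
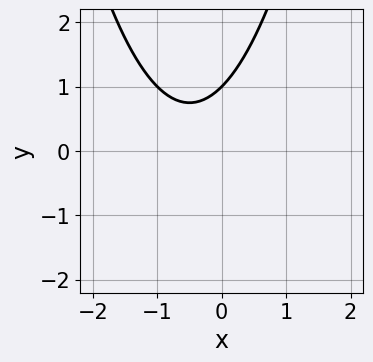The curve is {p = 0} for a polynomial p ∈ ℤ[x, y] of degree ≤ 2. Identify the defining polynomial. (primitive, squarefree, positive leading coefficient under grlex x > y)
The degree is 2 — no degree-1 curve has this shape.
From the axis intercepts and sections: it crosses the y-axis at the gridline y = 1; it misses every integer gridline on the x-axis.
Matching integer coefficients to the picture gives p.

x^2 + x - y + 1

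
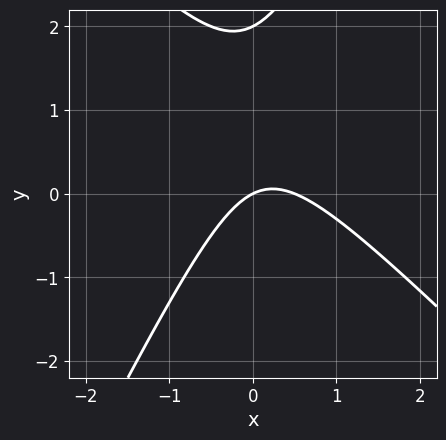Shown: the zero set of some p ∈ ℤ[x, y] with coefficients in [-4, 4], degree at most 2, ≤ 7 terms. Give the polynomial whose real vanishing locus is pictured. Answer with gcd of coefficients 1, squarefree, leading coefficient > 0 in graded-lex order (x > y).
2*x^2 + x*y - y^2 - x + 2*y

deg p = 2.
Against the integer gridlines: it meets the x-axis at x = 0 (among the integer gridlines); the y-axis gridline crossings are at y ∈ {0, 2}.
Assembling these constraints gives the stated polynomial.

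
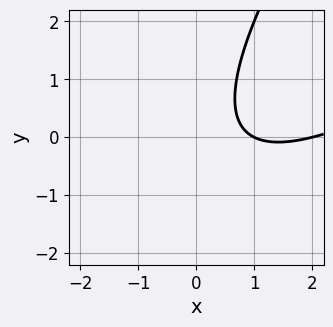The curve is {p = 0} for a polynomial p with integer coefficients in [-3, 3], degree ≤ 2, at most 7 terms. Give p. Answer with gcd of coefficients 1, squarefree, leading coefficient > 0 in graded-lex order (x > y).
x^2 - 2*x*y + y^2 - 3*x + 2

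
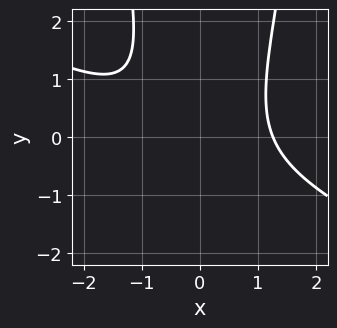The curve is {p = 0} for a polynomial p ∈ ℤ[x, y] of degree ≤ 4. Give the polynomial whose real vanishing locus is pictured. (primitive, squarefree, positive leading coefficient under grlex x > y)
(a) The degree is 3 — a generic line meets the curve in up to 3 points.
(b) Observable constraints: no y-intercept at any integer in the box.
(c) Matching integer coefficients to the picture gives p.

x^3 + 2*x^2*y - x*y - y^2 - 2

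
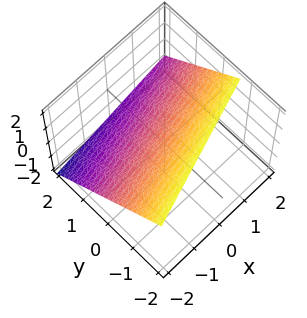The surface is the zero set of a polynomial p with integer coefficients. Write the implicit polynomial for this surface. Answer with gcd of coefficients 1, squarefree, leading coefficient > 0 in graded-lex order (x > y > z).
1. deg p = 1. Every cross-section is a straight line — this is a plane.
2. From the axis intercepts and sections: one x-axis crossing is at x = -2.
3. Fitting integer coefficients to these (and the overall shape) gives p.

x - 3*y - 3*z + 2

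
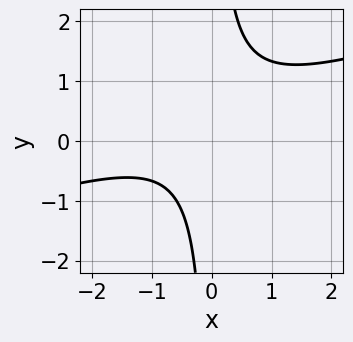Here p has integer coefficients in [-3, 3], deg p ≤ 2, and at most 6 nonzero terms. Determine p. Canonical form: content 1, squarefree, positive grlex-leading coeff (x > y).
x^2 - 3*x*y + x + 2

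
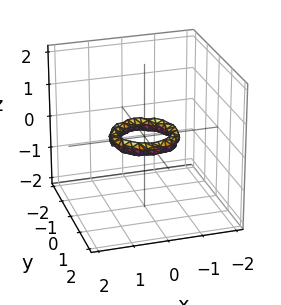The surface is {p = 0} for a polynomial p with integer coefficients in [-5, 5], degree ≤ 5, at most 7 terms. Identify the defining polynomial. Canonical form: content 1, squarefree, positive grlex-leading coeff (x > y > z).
2*x^4 + 4*x^2*y^2 + 2*y^4 - 3*x^2 - 3*y^2 + 3*z^2 + 1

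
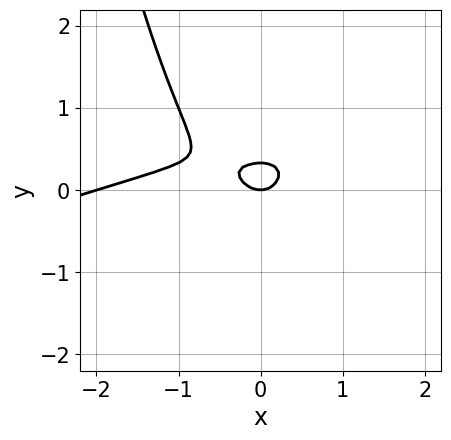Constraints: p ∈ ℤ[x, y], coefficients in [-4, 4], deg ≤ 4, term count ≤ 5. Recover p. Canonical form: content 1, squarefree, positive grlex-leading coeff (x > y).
x^3 - 3*x^2*y + 2*x^2 + 3*y^2 - y

(a) The degree is 3 — no degree-2 curve has this shape.
(b) Observable constraints: among the integer gridlines, it crosses the x-axis at x ∈ {-2, 0}; one y-axis crossing is at y = 0.
(c) Putting this together gives p.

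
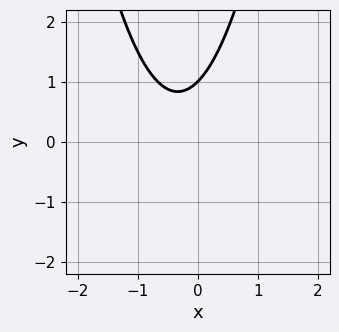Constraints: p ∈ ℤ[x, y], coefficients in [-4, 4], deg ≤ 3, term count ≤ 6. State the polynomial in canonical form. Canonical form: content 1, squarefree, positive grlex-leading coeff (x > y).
(a) deg p = 2.
(b) Reading off the gridlines: it crosses the y-axis at the gridline y = 1; the curve avoids every integer x-axis point in the box.
(c) Putting this together gives p.

3*x^2 + 2*x - 2*y + 2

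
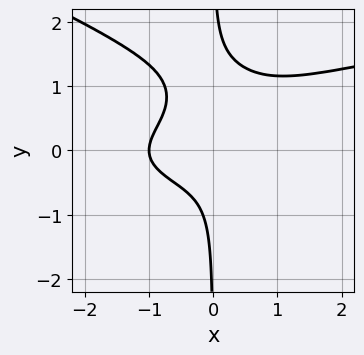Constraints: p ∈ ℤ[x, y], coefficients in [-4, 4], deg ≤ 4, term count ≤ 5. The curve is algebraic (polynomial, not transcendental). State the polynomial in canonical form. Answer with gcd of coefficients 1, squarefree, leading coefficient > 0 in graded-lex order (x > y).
(a) The degree is 4 — no degree-3 curve has this shape.
(b) Checking where it meets the axes: it meets the x-axis at x = -1 (among the integer gridlines); the curve avoids every integer y-axis point in the box.
(c) Assembling these constraints gives the stated polynomial.

x^2*y^2 + 3*x*y^3 - x^3 - 3*x*y^2 - 1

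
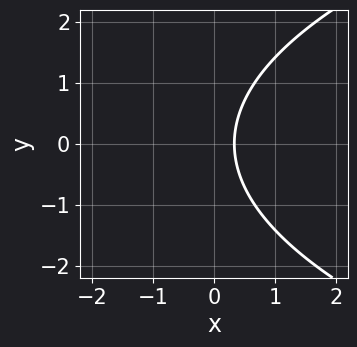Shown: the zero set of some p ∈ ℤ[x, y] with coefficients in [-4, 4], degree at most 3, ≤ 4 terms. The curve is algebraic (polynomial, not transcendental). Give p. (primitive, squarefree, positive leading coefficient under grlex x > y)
First, deg p = 2.
Then, symmetries: the y ↦ −y reflection is a symmetry, so y appears only in even powers.
Next, checking where it meets the axes: it misses every integer gridline on the y-axis.
Finally, the integer polynomial consistent with all of this is the stated p.

y^2 - 3*x + 1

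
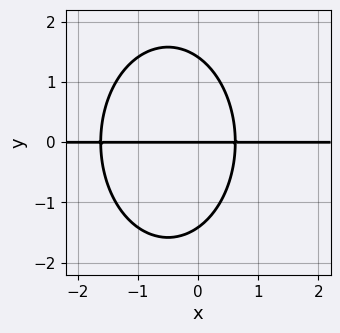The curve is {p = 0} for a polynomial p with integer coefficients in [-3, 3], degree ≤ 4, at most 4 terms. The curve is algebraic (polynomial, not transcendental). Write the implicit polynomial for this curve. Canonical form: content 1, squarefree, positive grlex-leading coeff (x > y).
1. deg p = 3. The shape is more complex than any degree-2 curve.
2. From the axis intercepts and sections: one y-axis crossing is at y = 0; the visible x-axis segment lies entirely on the curve.
3. Together with the visible shape, these determine p as stated.

2*x^2*y + y^3 + 2*x*y - 2*y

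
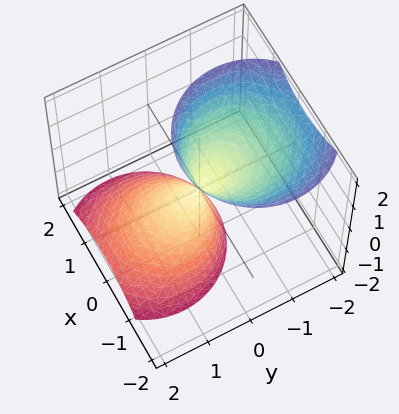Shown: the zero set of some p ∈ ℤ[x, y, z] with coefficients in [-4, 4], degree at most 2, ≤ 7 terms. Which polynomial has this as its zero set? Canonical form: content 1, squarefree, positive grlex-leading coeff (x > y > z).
(a) The picture has 2 separate pieces.
(b) The degree is 2 — the shape is more complex than any degree-1 surface.
(c) Checking where it meets the axes: it meets the x-axis at x = 0 (among the integer gridlines); one y-axis crossing is at y = 0; it crosses the z-axis at the gridline z = 0.
(d) Assembling these constraints gives the stated polynomial.

3*x^2 + x*z + 3*y^2 + 3*y*z - z^2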